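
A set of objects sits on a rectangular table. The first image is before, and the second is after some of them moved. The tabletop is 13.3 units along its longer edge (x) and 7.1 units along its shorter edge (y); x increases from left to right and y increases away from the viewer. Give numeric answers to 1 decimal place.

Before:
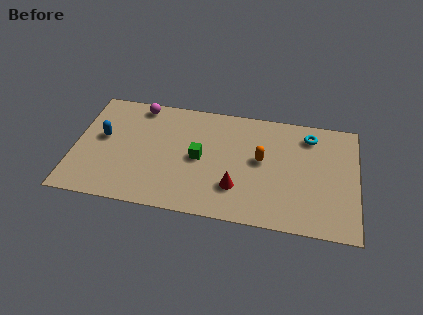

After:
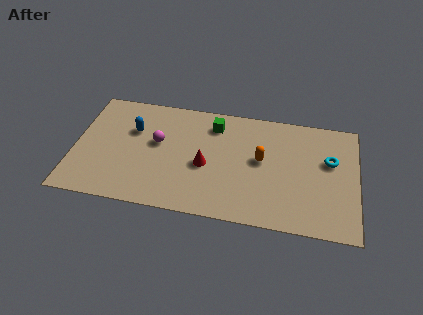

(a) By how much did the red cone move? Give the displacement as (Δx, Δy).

(-1.5, 1.1)

The red cone started near (7.7, 2.0) and ended near (6.2, 3.1).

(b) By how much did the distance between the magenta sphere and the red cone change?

-3.9

They were about 6.4 units apart before and 2.5 after — 3.9 units closer together.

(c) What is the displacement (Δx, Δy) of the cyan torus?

(1.0, -1.4)

The cyan torus was at about (11.0, 5.8) and moved to about (12.0, 4.4).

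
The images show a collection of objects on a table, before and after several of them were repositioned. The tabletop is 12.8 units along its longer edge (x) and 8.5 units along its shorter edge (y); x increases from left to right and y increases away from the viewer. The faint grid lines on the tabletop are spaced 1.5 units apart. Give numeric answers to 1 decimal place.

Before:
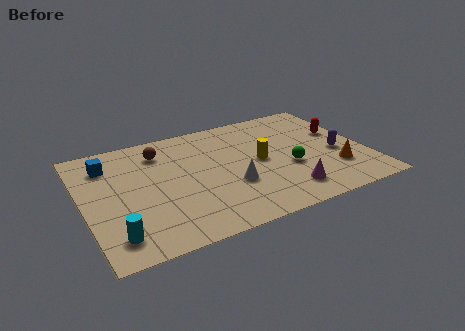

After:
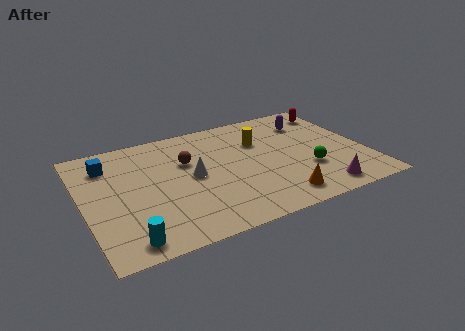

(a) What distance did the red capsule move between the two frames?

1.8

The red capsule was near (11.9, 5.2) before and (12.0, 7.0) after, so it travelled √(0.1² + 1.8²) ≈ 1.8 units.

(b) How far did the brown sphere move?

1.6

The brown sphere moved from about (3.7, 6.7) to (4.8, 5.5), a distance of √(1.1² + 1.2²) ≈ 1.6.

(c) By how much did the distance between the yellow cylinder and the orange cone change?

+0.8

They were about 3.7 units apart before and 4.5 after — 0.8 units further apart.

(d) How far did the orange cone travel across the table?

3.0

From (11.2, 2.4) to (8.4, 1.3), the orange cone covered √(2.8² + 1.1²) ≈ 3.0 units.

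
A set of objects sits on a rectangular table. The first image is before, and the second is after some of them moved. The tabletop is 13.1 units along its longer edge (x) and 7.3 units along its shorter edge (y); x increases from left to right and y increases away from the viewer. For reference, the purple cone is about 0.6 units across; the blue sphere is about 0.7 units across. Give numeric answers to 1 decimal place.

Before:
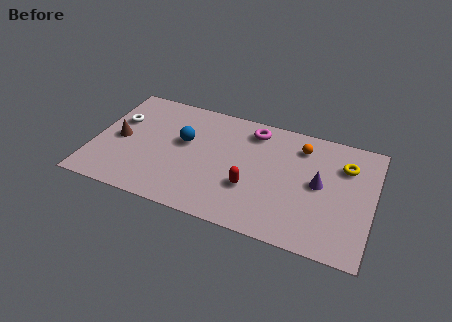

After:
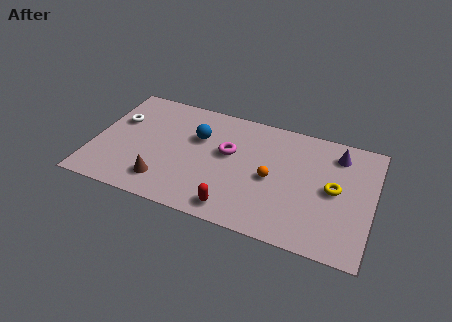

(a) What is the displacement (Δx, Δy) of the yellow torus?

(-0.4, -1.6)

The yellow torus was at about (11.7, 5.3) and moved to about (11.3, 3.7).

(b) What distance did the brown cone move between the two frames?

3.0

From (1.2, 3.5) to (3.5, 1.5), the brown cone covered √(2.3² + 2.0²) ≈ 3.0 units.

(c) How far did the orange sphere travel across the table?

2.7

The orange sphere was near (9.6, 5.8) before and (8.4, 3.4) after, so it travelled √(1.2² + 2.4²) ≈ 2.7 units.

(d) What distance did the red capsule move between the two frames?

1.6

The red capsule was near (7.5, 2.5) before and (6.9, 1.0) after, so it travelled √(0.6² + 1.5²) ≈ 1.6 units.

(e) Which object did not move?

the white torus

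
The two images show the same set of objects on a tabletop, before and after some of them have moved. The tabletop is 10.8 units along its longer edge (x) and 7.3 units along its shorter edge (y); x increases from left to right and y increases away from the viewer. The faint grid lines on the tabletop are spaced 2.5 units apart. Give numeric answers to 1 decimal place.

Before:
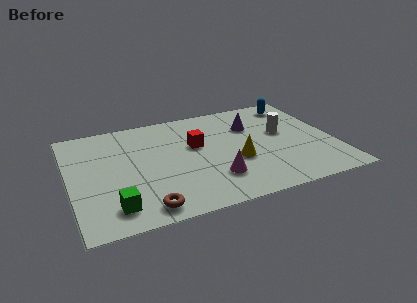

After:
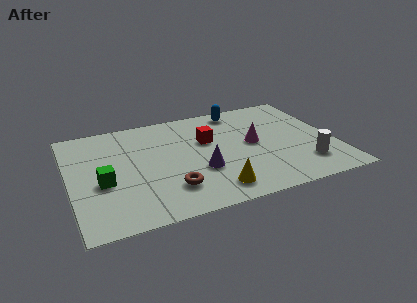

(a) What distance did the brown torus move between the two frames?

1.4

The brown torus was near (2.8, 0.9) before and (3.9, 1.8) after, so it travelled √(1.1² + 0.9²) ≈ 1.4 units.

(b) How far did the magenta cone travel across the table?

2.6

The magenta cone moved from about (5.7, 1.9) to (7.5, 3.8), a distance of √(1.8² + 1.9²) ≈ 2.6.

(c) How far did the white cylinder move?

2.6

The white cylinder was near (8.8, 4.2) before and (9.4, 1.7) after, so it travelled √(0.6² + 2.5²) ≈ 2.6 units.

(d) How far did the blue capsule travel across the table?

2.4

The blue capsule moved from about (9.6, 6.2) to (7.2, 6.4), a distance of √(2.4² + 0.2²) ≈ 2.4.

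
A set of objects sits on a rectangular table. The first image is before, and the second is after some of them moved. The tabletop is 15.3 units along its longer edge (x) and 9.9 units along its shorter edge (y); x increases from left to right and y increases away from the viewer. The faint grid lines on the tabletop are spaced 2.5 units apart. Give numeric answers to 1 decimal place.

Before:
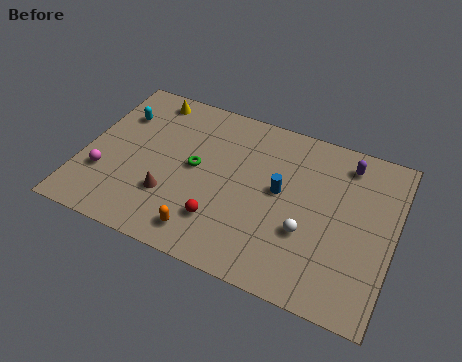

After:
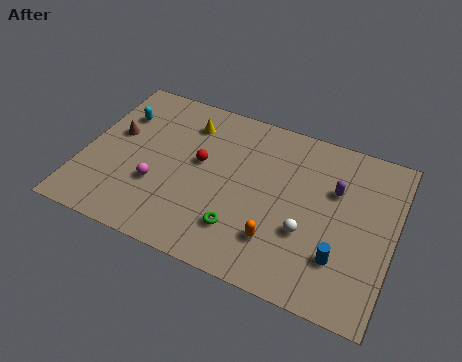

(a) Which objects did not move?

the cyan capsule and the white sphere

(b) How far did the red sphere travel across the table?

3.4

From (7.1, 2.5) to (5.7, 5.6), the red sphere covered √(1.4² + 3.1²) ≈ 3.4 units.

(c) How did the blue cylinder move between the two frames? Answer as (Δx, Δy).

(3.2, -2.7)

The blue cylinder was at about (9.7, 5.4) and moved to about (12.9, 2.7).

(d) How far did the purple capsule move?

1.8

The purple capsule was near (12.7, 8.3) before and (12.3, 6.5) after, so it travelled √(0.4² + 1.8²) ≈ 1.8 units.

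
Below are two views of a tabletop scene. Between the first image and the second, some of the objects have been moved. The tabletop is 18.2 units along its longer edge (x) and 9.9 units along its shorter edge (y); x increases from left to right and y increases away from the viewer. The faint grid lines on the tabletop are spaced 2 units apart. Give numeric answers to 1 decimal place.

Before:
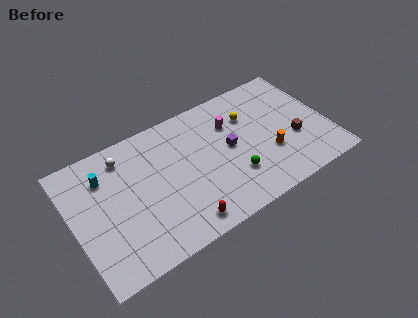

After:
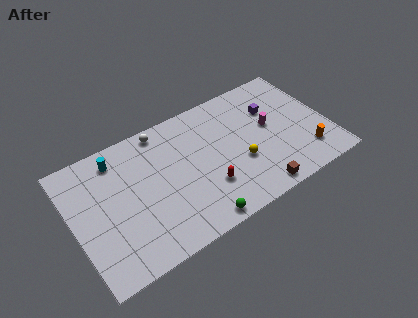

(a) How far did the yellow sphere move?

3.5

The yellow sphere moved from about (12.9, 7.0) to (11.7, 3.7), a distance of √(1.2² + 3.3²) ≈ 3.5.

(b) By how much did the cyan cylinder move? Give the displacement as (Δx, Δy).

(1.0, 0.9)

From the two frames, the cyan cylinder sits at roughly (2.5, 7.4) before and (3.5, 8.3) after.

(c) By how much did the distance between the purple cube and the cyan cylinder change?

+2.2

They were about 9.0 units apart before and 11.2 after — 2.2 units further apart.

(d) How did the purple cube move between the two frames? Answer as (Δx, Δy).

(3.4, 1.6)

From the two frames, the purple cube sits at roughly (11.2, 5.2) before and (14.6, 6.8) after.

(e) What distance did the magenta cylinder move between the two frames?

3.0

The magenta cylinder moved from about (11.6, 7.0) to (14.2, 5.5), a distance of √(2.6² + 1.5²) ≈ 3.0.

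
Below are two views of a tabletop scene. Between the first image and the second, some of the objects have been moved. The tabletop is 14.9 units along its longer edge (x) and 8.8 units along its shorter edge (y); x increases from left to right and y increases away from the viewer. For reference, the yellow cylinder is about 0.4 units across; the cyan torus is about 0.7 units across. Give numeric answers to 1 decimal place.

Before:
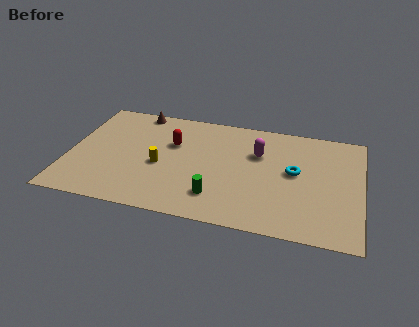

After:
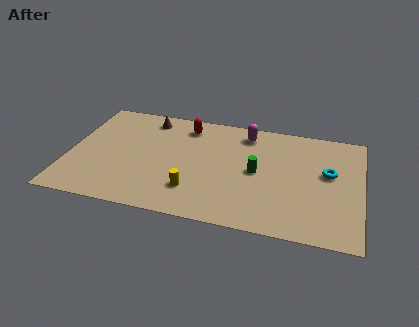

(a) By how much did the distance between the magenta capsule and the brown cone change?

-1.6

Before: roughly 6.7 units apart; after: 5.1. That's 1.6 units closer together.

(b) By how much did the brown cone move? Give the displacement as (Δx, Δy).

(0.6, -0.5)

The brown cone started near (3.2, 8.0) and ended near (3.8, 7.5).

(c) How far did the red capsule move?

1.7

The red capsule moved from about (5.2, 5.7) to (5.8, 7.3), a distance of √(0.6² + 1.6²) ≈ 1.7.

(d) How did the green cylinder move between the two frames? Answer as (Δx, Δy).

(1.9, 2.4)

From the two frames, the green cylinder sits at roughly (7.7, 2.0) before and (9.6, 4.4) after.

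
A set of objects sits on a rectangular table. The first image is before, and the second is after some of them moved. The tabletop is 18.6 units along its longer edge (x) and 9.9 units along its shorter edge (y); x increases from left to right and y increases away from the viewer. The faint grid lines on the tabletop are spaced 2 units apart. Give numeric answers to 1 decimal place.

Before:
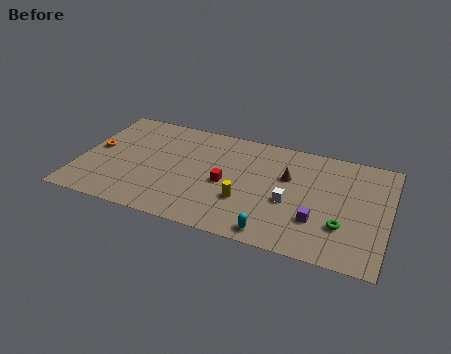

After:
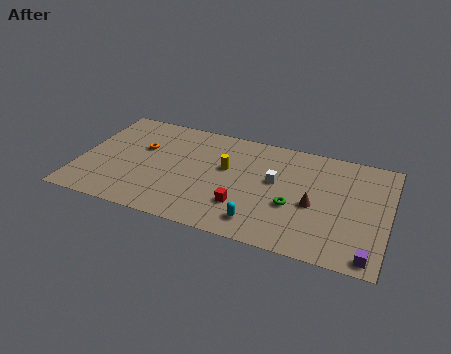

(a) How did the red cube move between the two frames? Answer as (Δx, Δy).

(1.2, -1.7)

The red cube started near (8.9, 4.5) and ended near (10.1, 2.8).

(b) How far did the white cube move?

1.9

The white cube moved from about (12.8, 4.1) to (11.8, 5.7), a distance of √(1.0² + 1.6²) ≈ 1.9.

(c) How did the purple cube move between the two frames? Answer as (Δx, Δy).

(3.2, -2.0)

From the two frames, the purple cube sits at roughly (14.5, 3.0) before and (17.7, 1.0) after.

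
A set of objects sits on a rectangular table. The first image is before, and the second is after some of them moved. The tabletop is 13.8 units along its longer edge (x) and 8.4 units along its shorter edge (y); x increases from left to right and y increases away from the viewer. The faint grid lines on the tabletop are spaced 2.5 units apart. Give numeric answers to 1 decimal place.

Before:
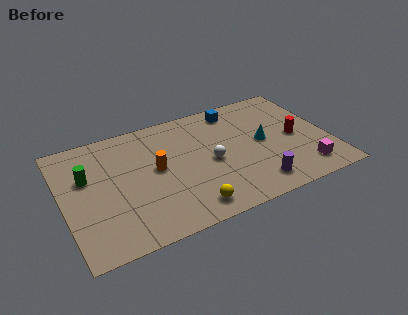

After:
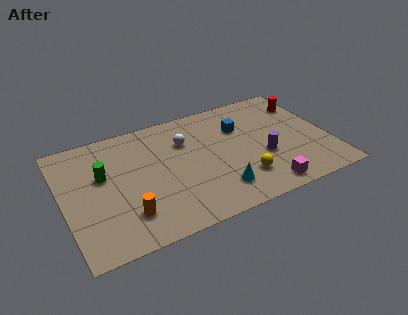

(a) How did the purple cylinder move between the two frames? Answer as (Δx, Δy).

(0.7, 1.8)

The purple cylinder was at about (9.6, 1.4) and moved to about (10.3, 3.2).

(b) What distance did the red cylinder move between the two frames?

2.6

The red cylinder moved from about (12.1, 4.0) to (13.0, 6.4), a distance of √(0.9² + 2.4²) ≈ 2.6.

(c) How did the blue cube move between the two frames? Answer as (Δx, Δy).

(0.1, -1.4)

The blue cube was at about (9.3, 7.2) and moved to about (9.4, 5.8).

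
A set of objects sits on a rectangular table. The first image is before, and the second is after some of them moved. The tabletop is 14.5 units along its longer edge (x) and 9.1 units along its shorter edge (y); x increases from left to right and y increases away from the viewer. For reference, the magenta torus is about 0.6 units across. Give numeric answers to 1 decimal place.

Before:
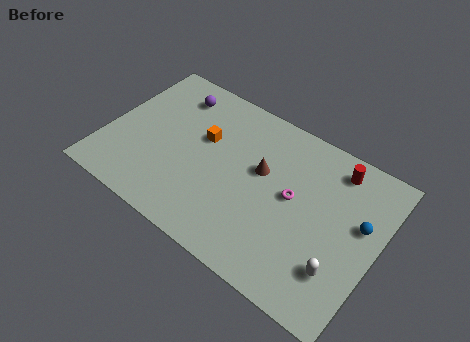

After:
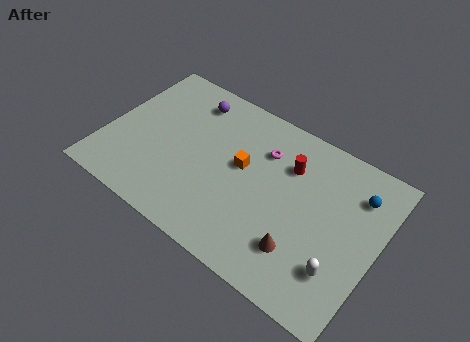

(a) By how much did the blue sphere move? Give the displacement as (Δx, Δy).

(-0.4, 1.5)

From the two frames, the blue sphere sits at roughly (13.5, 5.4) before and (13.1, 6.9) after.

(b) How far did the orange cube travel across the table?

2.3

The orange cube moved from about (5.0, 5.6) to (7.2, 5.1), a distance of √(2.2² + 0.5²) ≈ 2.3.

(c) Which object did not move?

the white capsule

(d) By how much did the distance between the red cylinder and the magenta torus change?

-1.9

Before: roughly 3.3 units apart; after: 1.4. That's 1.9 units closer together.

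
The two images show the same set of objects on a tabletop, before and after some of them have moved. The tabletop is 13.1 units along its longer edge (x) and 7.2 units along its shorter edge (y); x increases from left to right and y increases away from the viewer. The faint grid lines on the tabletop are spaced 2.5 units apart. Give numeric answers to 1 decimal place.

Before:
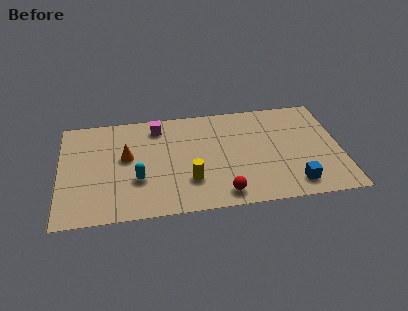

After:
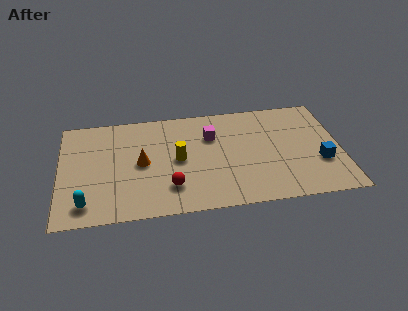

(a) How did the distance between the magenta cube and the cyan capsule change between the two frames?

+3.4

Before: roughly 3.6 units apart; after: 7.0. That's 3.4 units further apart.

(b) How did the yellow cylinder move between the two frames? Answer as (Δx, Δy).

(-0.5, 1.5)

The yellow cylinder started near (6.0, 2.1) and ended near (5.5, 3.6).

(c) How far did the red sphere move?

2.5

The red sphere moved from about (7.5, 1.0) to (5.1, 1.8), a distance of √(2.4² + 0.8²) ≈ 2.5.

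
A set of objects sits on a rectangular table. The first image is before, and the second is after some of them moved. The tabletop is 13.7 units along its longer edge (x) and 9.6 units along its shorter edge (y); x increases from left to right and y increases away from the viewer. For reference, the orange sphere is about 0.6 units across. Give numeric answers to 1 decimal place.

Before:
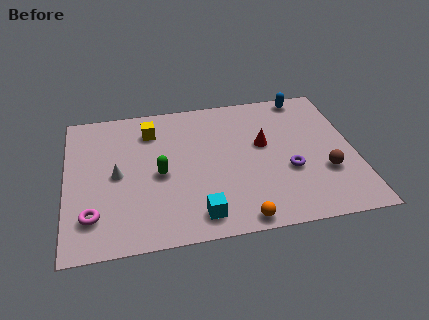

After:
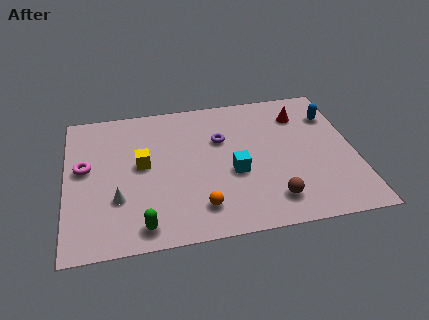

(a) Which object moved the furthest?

the purple torus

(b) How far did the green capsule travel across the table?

3.3

From (4.4, 4.4) to (3.5, 1.2), the green capsule covered √(0.9² + 3.2²) ≈ 3.3 units.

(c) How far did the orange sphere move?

2.1

The orange sphere moved from about (8.0, 0.8) to (6.2, 1.9), a distance of √(1.8² + 1.1²) ≈ 2.1.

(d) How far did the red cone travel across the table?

2.6

From (9.4, 5.6) to (11.3, 7.4), the red cone covered √(1.9² + 1.8²) ≈ 2.6 units.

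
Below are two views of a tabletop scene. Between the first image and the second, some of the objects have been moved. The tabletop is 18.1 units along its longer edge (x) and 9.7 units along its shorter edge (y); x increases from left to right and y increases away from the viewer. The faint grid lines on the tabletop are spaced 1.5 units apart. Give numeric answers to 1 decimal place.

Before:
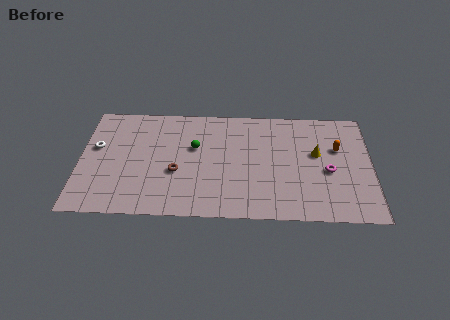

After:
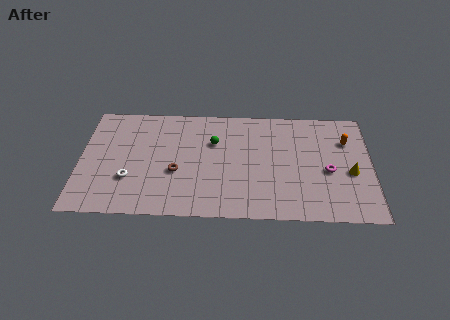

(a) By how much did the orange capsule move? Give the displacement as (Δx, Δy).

(0.6, 0.7)

The orange capsule started near (16.0, 6.2) and ended near (16.6, 6.9).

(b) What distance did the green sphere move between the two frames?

1.3

The green sphere moved from about (7.1, 6.0) to (8.3, 6.5), a distance of √(1.2² + 0.5²) ≈ 1.3.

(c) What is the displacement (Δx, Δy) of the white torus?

(2.1, -2.7)

From the two frames, the white torus sits at roughly (1.0, 5.8) before and (3.1, 3.1) after.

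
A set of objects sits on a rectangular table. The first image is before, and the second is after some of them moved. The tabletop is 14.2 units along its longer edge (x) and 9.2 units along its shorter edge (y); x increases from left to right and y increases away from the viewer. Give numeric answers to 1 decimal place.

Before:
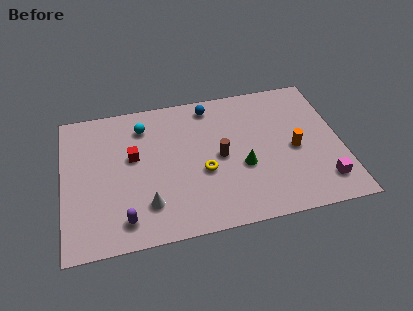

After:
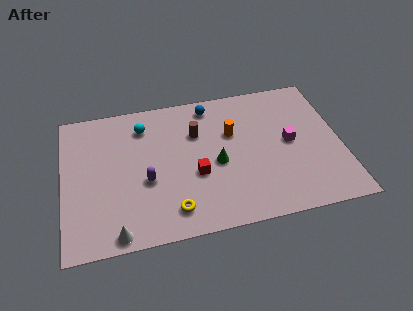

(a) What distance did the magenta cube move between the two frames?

3.3

The magenta cube moved from about (13.1, 1.8) to (11.6, 4.7), a distance of √(1.5² + 2.9²) ≈ 3.3.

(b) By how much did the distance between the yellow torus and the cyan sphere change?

+1.2

Before: roughly 4.6 units apart; after: 5.8. That's 1.2 units further apart.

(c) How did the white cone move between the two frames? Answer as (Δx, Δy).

(-1.6, -1.4)

From the two frames, the white cone sits at roughly (4.2, 2.2) before and (2.6, 0.8) after.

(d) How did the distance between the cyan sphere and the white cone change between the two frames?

+1.6

Before: roughly 5.1 units apart; after: 6.7. That's 1.6 units further apart.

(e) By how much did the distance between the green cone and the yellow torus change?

+1.5

They were about 2.0 units apart before and 3.5 after — 1.5 units further apart.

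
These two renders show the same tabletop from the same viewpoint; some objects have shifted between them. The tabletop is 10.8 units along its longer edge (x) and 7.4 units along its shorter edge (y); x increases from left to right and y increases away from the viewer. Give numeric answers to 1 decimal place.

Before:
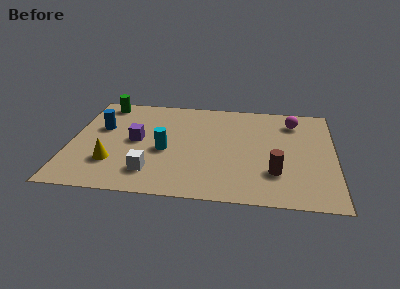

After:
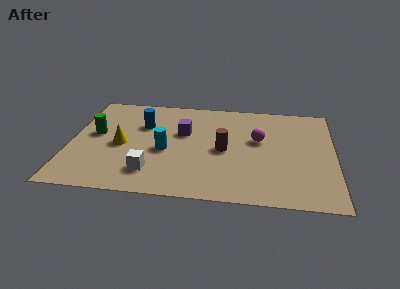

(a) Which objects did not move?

the white cube and the cyan cylinder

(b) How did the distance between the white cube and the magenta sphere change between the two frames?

-2.0

The distance was about 7.1 in the first image and 5.1 in the second, so they moved 2.0 units closer together.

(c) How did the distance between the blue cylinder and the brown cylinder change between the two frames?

-3.9

The distance was about 7.6 in the first image and 3.7 in the second, so they moved 3.9 units closer together.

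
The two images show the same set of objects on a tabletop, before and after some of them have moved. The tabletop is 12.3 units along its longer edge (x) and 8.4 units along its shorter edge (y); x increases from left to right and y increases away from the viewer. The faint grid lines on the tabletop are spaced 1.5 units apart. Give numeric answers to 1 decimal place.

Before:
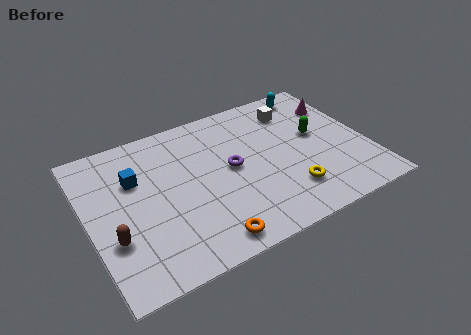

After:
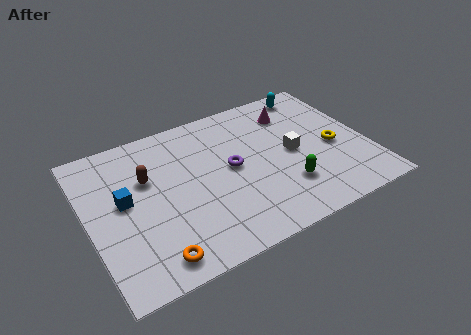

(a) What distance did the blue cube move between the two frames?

1.2

The blue cube was near (2.2, 5.6) before and (1.6, 4.6) after, so it travelled √(0.6² + 1.0²) ≈ 1.2 units.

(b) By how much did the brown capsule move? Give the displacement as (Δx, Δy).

(1.8, 2.6)

The brown capsule started near (0.9, 2.8) and ended near (2.7, 5.4).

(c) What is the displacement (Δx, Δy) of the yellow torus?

(2.3, 1.7)

The yellow torus started near (8.5, 2.0) and ended near (10.8, 3.7).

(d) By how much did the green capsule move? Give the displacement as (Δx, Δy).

(-1.8, -2.4)

The green capsule started near (10.2, 4.7) and ended near (8.4, 2.3).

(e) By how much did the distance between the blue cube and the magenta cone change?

-1.2

Before: roughly 9.2 units apart; after: 8.0. That's 1.2 units closer together.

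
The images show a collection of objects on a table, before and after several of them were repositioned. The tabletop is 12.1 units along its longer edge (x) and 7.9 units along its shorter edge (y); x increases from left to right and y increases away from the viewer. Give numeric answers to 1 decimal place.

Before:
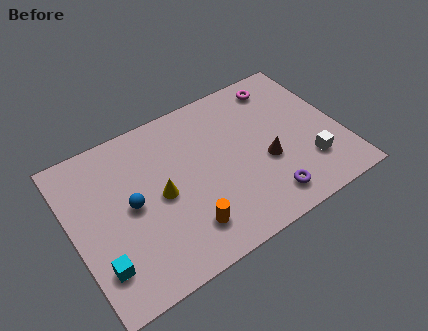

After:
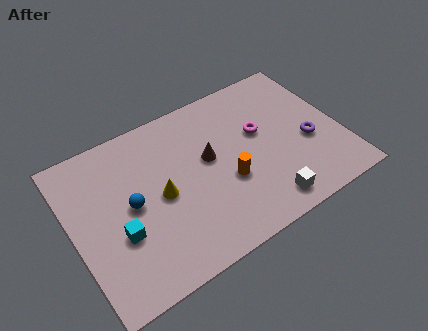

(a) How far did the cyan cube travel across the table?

1.4

The cyan cube was near (0.9, 1.9) before and (1.9, 2.9) after, so it travelled √(1.0² + 1.0²) ≈ 1.4 units.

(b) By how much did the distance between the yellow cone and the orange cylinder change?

+0.8

Before: roughly 2.2 units apart; after: 3.0. That's 0.8 units further apart.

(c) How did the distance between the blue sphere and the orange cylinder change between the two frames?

+1.2

They were about 3.1 units apart before and 4.3 after — 1.2 units further apart.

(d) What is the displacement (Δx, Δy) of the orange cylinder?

(2.1, 1.3)

From the two frames, the orange cylinder sits at roughly (4.7, 1.7) before and (6.8, 3.0) after.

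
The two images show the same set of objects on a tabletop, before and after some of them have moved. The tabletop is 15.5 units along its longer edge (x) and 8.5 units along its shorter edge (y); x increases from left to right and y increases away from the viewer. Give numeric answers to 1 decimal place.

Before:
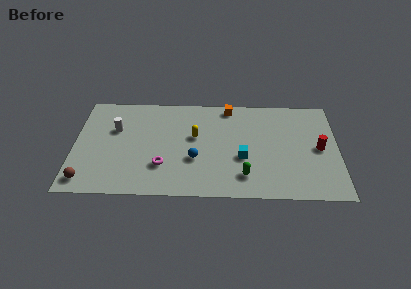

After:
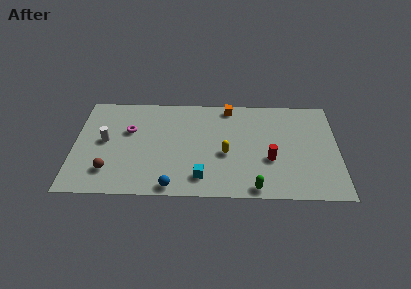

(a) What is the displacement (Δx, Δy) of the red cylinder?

(-2.9, -1.0)

The red cylinder was at about (14.4, 4.2) and moved to about (11.5, 3.2).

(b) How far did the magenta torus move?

3.5

The magenta torus moved from about (5.2, 2.5) to (3.2, 5.4), a distance of √(2.0² + 2.9²) ≈ 3.5.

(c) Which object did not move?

the orange cube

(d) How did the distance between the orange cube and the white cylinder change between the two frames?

+0.9

They were about 7.0 units apart before and 7.9 after — 0.9 units further apart.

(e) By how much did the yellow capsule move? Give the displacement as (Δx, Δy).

(1.8, -1.4)

The yellow capsule started near (7.1, 5.0) and ended near (8.9, 3.6).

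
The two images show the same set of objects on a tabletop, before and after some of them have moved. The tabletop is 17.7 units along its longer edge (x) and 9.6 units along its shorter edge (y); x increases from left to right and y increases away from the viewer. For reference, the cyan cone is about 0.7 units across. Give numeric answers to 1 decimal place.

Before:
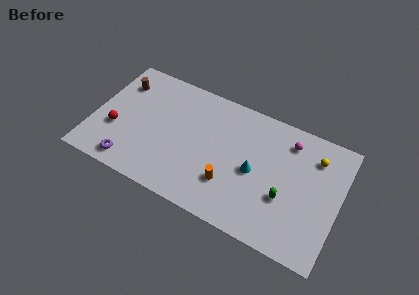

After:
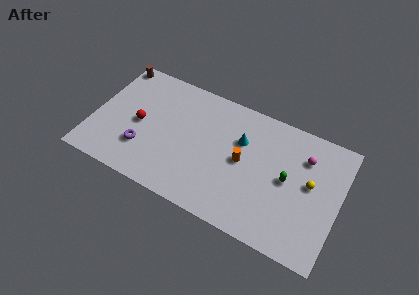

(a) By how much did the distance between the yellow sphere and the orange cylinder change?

-2.4

Before: roughly 7.2 units apart; after: 4.8. That's 2.4 units closer together.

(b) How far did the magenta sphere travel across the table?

1.4

From (13.8, 7.8) to (15.0, 7.1), the magenta sphere covered √(1.2² + 0.7²) ≈ 1.4 units.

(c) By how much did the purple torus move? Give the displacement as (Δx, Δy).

(0.7, 1.5)

The purple torus started near (3.1, 1.3) and ended near (3.8, 2.8).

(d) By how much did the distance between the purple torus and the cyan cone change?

-1.6

The distance was about 9.2 in the first image and 7.6 in the second, so they moved 1.6 units closer together.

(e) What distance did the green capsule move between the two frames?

1.4

The green capsule was near (14.0, 3.5) before and (14.0, 4.9) after, so it travelled √(0.0² + 1.4²) ≈ 1.4 units.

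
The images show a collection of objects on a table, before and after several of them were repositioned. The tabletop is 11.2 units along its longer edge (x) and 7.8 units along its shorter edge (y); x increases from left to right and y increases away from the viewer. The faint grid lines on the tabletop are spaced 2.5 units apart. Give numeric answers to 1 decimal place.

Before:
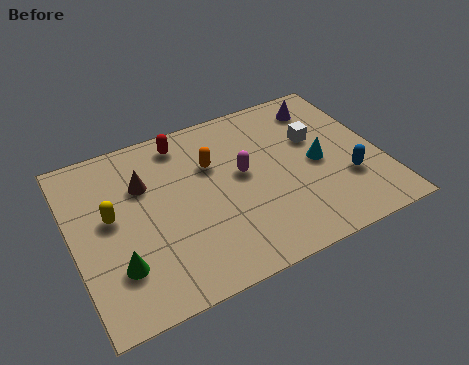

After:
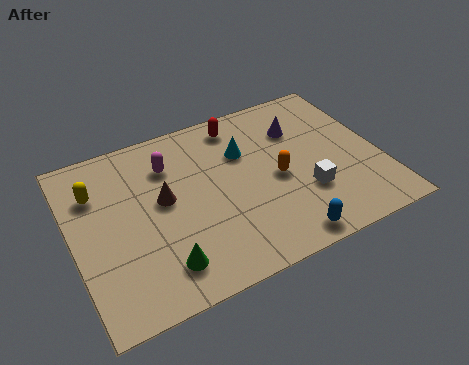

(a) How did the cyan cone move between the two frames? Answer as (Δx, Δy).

(-2.5, 1.6)

From the two frames, the cyan cone sits at roughly (8.9, 3.7) before and (6.4, 5.3) after.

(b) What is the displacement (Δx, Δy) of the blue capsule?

(-2.6, -1.7)

The blue capsule was at about (9.8, 2.5) and moved to about (7.2, 0.8).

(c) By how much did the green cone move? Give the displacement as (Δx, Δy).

(1.5, -0.6)

The green cone was at about (1.4, 2.1) and moved to about (2.9, 1.5).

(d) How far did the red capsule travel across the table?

2.1

The red capsule moved from about (4.3, 6.7) to (6.4, 6.7), a distance of √(2.1² + 0.0²) ≈ 2.1.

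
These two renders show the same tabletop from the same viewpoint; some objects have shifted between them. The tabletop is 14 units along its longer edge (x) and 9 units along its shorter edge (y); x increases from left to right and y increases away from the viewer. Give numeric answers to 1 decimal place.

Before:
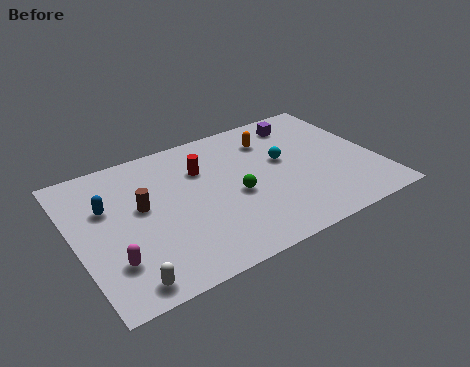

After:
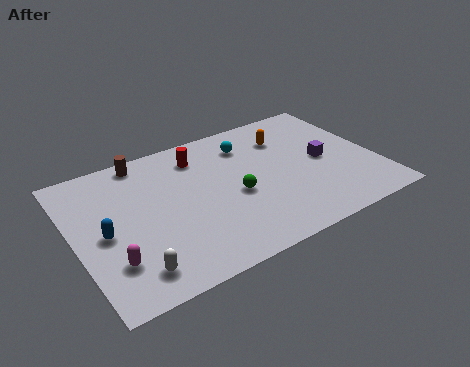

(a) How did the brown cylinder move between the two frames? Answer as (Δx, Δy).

(0.5, 3.0)

The brown cylinder was at about (3.1, 5.1) and moved to about (3.6, 8.1).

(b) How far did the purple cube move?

3.1

From (11.1, 7.5) to (11.6, 4.4), the purple cube covered √(0.5² + 3.1²) ≈ 3.1 units.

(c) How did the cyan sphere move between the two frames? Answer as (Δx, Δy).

(-1.4, 1.8)

The cyan sphere started near (9.8, 5.2) and ended near (8.4, 7.0).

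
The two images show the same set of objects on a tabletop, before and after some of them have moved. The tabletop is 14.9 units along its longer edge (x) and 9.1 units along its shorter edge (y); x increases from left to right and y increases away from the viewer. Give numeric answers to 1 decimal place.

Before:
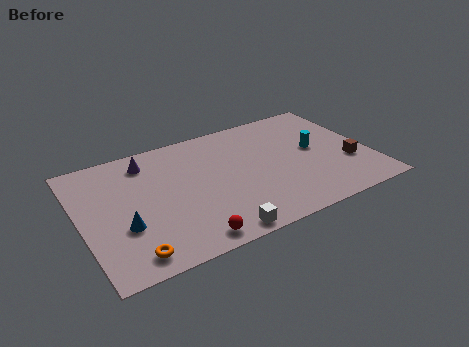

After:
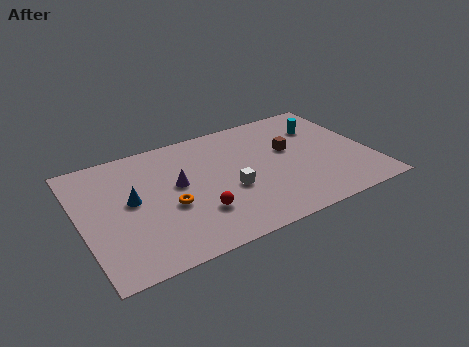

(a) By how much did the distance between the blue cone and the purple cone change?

-2.2

The distance was about 4.6 in the first image and 2.4 in the second, so they moved 2.2 units closer together.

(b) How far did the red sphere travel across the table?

1.7

The red sphere moved from about (5.0, 1.0) to (5.7, 2.6), a distance of √(0.7² + 1.6²) ≈ 1.7.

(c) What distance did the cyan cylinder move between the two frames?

1.8

The cyan cylinder was near (12.2, 4.9) before and (12.8, 6.6) after, so it travelled √(0.6² + 1.7²) ≈ 1.8 units.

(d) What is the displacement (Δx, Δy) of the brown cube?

(-2.8, 2.3)

The brown cube started near (13.7, 3.1) and ended near (10.9, 5.4).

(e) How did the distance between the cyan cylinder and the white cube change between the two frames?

-1.0

They were about 7.1 units apart before and 6.1 after — 1.0 units closer together.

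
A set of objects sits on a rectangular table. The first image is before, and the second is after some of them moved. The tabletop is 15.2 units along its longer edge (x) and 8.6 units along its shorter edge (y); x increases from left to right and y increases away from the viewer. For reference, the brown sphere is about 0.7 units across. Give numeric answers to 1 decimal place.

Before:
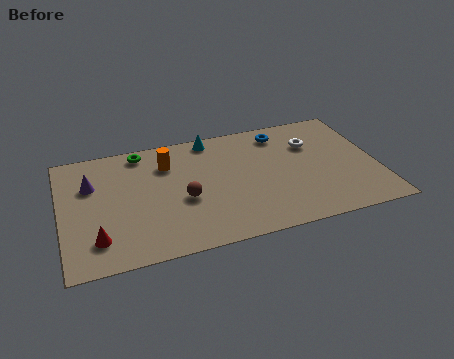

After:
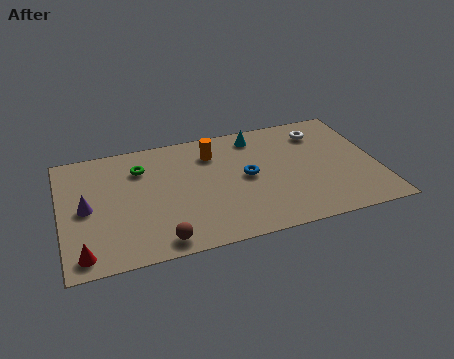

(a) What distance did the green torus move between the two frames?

1.2

The green torus was near (4.0, 7.6) before and (3.9, 6.4) after, so it travelled √(0.1² + 1.2²) ≈ 1.2 units.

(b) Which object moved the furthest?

the blue torus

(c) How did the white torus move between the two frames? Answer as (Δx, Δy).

(0.5, 0.8)

The white torus started near (12.2, 6.0) and ended near (12.7, 6.8).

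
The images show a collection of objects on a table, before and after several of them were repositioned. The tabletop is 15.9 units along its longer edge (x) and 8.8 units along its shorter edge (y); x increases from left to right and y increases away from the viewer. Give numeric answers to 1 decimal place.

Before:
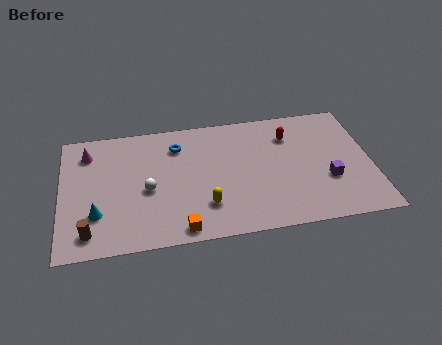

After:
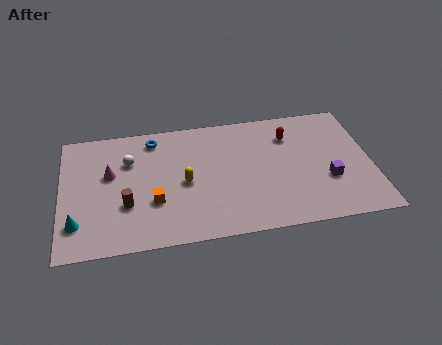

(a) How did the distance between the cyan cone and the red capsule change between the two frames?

+1.1

They were about 10.8 units apart before and 11.9 after — 1.1 units further apart.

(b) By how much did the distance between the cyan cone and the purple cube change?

+1.0

They were about 11.8 units apart before and 12.8 after — 1.0 units further apart.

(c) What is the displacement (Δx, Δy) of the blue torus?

(-1.2, 0.7)

The blue torus started near (6.0, 6.8) and ended near (4.8, 7.5).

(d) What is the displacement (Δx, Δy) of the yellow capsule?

(-1.0, 1.8)

From the two frames, the yellow capsule sits at roughly (7.3, 2.3) before and (6.3, 4.1) after.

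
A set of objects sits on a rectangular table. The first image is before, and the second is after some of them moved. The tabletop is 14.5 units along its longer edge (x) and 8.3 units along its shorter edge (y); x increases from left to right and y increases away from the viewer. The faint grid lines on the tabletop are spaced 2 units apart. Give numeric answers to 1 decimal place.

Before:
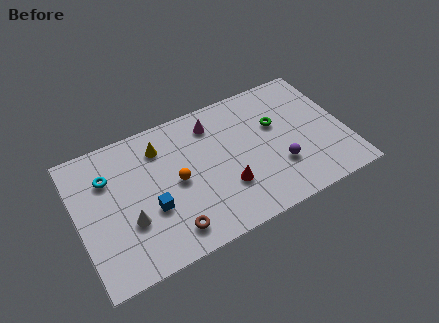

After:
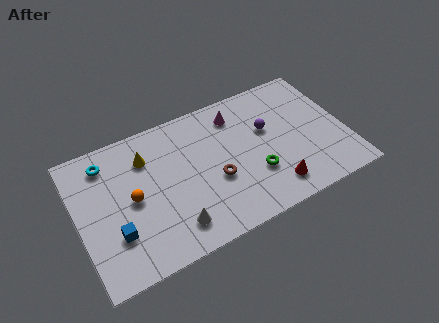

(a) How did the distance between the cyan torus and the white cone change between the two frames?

+2.9

Before: roughly 3.1 units apart; after: 6.0. That's 2.9 units further apart.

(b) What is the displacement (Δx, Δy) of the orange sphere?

(-2.4, 0.0)

From the two frames, the orange sphere sits at roughly (5.3, 4.1) before and (2.9, 4.1) after.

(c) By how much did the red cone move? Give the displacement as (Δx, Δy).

(2.4, -1.1)

The red cone was at about (7.8, 2.6) and moved to about (10.2, 1.5).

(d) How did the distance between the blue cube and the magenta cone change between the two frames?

+3.0

The distance was about 5.2 in the first image and 8.2 in the second, so they moved 3.0 units further apart.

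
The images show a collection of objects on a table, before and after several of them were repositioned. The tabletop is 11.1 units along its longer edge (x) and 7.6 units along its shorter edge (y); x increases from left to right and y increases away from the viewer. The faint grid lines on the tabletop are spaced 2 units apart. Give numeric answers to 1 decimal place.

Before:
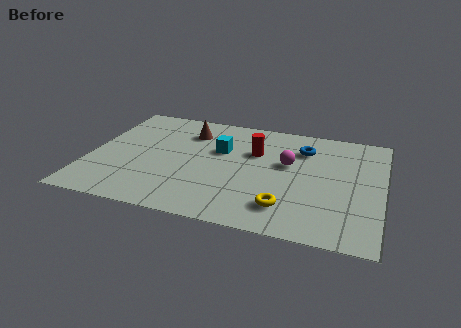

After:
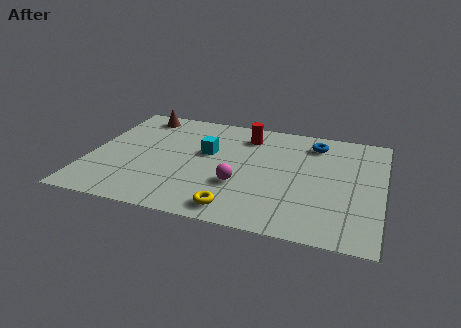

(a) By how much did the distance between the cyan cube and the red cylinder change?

+0.8

They were about 1.3 units apart before and 2.1 after — 0.8 units further apart.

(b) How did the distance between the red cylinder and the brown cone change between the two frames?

+1.5

The distance was about 2.7 in the first image and 4.2 in the second, so they moved 1.5 units further apart.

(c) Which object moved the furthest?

the magenta sphere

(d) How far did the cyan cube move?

0.6

The cyan cube moved from about (4.9, 4.8) to (4.4, 4.5), a distance of √(0.5² + 0.3²) ≈ 0.6.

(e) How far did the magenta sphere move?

2.5

The magenta sphere was near (7.5, 4.5) before and (5.8, 2.6) after, so it travelled √(1.7² + 1.9²) ≈ 2.5 units.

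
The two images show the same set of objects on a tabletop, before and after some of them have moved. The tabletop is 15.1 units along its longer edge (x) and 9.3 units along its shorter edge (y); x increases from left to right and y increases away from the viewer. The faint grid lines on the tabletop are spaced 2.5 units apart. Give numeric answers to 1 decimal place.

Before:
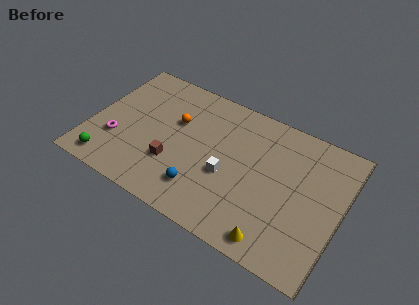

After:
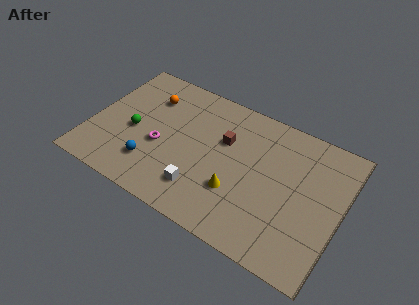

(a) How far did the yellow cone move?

3.2

The yellow cone was near (11.7, 1.1) before and (9.1, 3.0) after, so it travelled √(2.6² + 1.9²) ≈ 3.2 units.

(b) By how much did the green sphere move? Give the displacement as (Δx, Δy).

(1.1, 2.9)

The green sphere started near (1.5, 1.2) and ended near (2.6, 4.1).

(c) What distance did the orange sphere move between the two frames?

2.1

From (4.9, 5.9) to (3.1, 6.9), the orange sphere covered √(1.8² + 1.0²) ≈ 2.1 units.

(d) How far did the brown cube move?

4.0

The brown cube moved from about (5.2, 3.0) to (7.9, 6.0), a distance of √(2.7² + 3.0²) ≈ 4.0.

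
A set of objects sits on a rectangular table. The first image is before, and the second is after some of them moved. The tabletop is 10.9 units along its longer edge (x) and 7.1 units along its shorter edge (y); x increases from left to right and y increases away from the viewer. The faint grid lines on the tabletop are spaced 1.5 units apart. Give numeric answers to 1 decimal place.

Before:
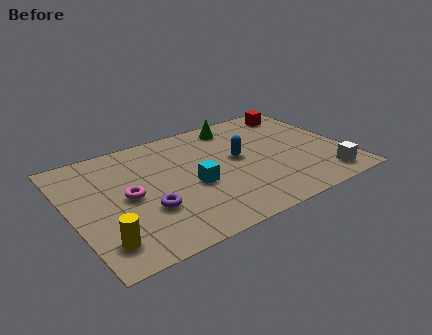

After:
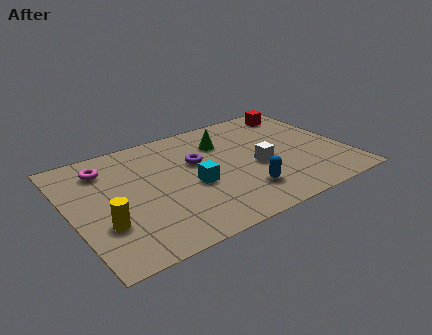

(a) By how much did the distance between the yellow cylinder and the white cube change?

-2.6

They were about 8.8 units apart before and 6.2 after — 2.6 units closer together.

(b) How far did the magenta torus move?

2.2

The magenta torus moved from about (2.2, 3.5) to (1.6, 5.6), a distance of √(0.6² + 2.1²) ≈ 2.2.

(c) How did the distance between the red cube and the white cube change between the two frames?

-1.1

The distance was about 4.9 in the first image and 3.8 in the second, so they moved 1.1 units closer together.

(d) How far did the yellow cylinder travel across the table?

0.9

The yellow cylinder was near (0.9, 1.4) before and (1.1, 2.3) after, so it travelled √(0.2² + 0.9²) ≈ 0.9 units.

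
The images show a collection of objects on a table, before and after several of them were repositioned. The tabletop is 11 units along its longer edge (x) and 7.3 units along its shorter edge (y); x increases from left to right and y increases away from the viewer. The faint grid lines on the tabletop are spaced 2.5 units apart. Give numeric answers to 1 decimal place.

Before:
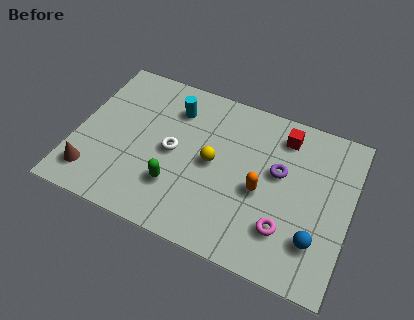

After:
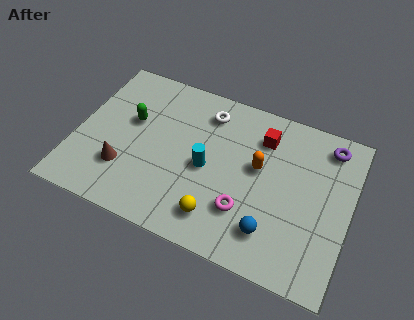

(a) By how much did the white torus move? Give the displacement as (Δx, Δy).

(1.1, 2.3)

From the two frames, the white torus sits at roughly (3.9, 3.6) before and (5.0, 5.9) after.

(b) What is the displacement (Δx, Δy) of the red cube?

(-0.8, -0.4)

From the two frames, the red cube sits at roughly (8.1, 6.0) before and (7.3, 5.6) after.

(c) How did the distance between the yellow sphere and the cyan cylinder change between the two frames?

-0.5

The distance was about 2.6 in the first image and 2.1 in the second, so they moved 0.5 units closer together.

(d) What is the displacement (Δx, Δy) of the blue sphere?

(-1.7, -0.3)

From the two frames, the blue sphere sits at roughly (9.8, 1.9) before and (8.1, 1.6) after.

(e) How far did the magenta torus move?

1.6

From (8.6, 1.9) to (7.0, 2.1), the magenta torus covered √(1.6² + 0.2²) ≈ 1.6 units.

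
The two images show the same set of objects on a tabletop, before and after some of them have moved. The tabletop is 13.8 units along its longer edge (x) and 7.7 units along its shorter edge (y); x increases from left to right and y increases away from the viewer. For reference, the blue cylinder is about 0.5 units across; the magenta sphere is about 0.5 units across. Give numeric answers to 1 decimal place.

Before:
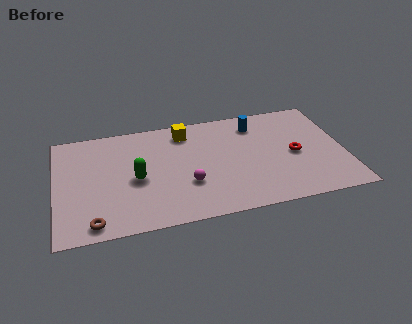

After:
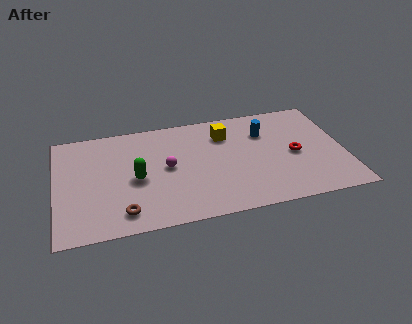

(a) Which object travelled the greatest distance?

the yellow cube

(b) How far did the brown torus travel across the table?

1.5

The brown torus was near (1.7, 0.9) before and (3.1, 1.3) after, so it travelled √(1.4² + 0.4²) ≈ 1.5 units.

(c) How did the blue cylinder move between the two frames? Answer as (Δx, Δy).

(0.4, -0.7)

The blue cylinder started near (9.7, 6.2) and ended near (10.1, 5.5).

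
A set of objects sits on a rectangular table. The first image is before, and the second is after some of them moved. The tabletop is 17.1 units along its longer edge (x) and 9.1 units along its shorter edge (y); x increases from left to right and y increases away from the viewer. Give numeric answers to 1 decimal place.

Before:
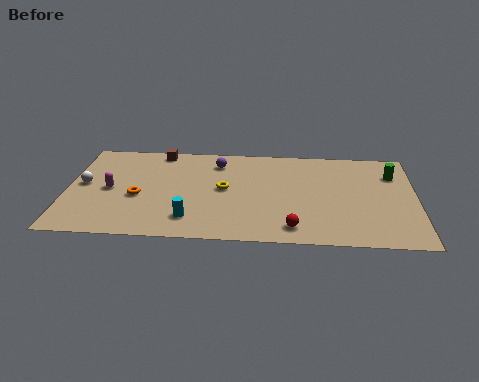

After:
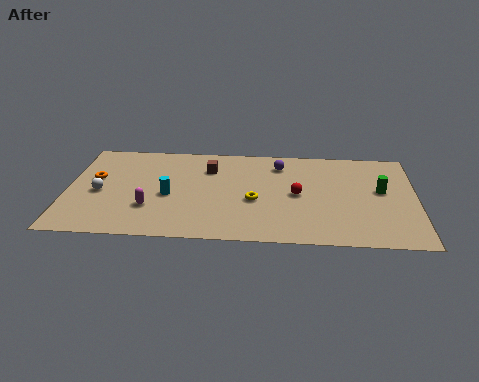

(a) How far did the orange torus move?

2.7

The orange torus was near (3.5, 3.8) before and (1.3, 5.4) after, so it travelled √(2.2² + 1.6²) ≈ 2.7 units.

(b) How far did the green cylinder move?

1.7

From (16.0, 6.7) to (15.4, 5.1), the green cylinder covered √(0.6² + 1.6²) ≈ 1.7 units.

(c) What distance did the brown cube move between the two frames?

2.9

From (4.4, 8.2) to (6.9, 6.7), the brown cube covered √(2.5² + 1.5²) ≈ 2.9 units.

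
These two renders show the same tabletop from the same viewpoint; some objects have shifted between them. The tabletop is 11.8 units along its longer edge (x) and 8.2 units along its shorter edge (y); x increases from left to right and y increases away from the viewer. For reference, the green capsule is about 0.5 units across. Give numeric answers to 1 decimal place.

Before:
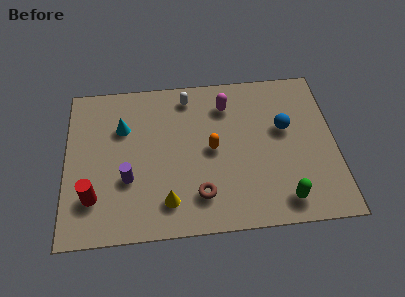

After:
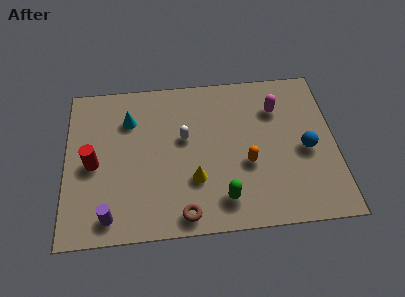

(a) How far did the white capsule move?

2.2

From (5.4, 7.0) to (5.2, 4.8), the white capsule covered √(0.2² + 2.2²) ≈ 2.2 units.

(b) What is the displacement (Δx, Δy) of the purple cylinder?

(-0.8, -1.8)

From the two frames, the purple cylinder sits at roughly (2.7, 2.9) before and (1.9, 1.1) after.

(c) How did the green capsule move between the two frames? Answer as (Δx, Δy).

(-2.6, 0.3)

From the two frames, the green capsule sits at roughly (9.4, 1.2) before and (6.8, 1.5) after.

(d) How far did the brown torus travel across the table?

1.1

The brown torus was near (5.8, 1.8) before and (5.1, 0.9) after, so it travelled √(0.7² + 0.9²) ≈ 1.1 units.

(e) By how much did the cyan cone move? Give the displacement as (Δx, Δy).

(0.3, 0.4)

The cyan cone started near (2.5, 5.6) and ended near (2.8, 6.0).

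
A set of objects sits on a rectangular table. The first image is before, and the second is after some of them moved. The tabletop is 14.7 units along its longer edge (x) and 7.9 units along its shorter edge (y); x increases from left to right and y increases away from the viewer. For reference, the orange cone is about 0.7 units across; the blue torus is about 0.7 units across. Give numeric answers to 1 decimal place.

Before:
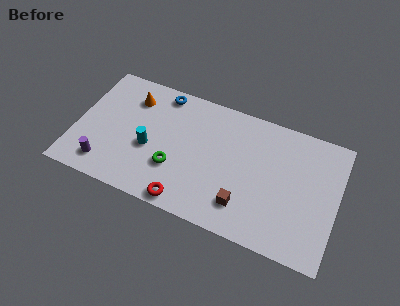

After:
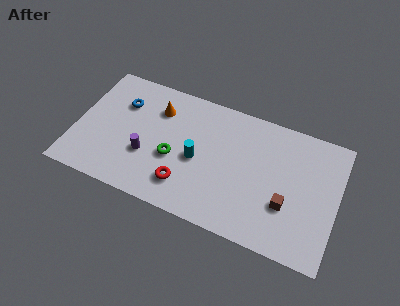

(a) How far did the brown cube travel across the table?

2.5

The brown cube moved from about (9.7, 1.8) to (12.0, 2.7), a distance of √(2.3² + 0.9²) ≈ 2.5.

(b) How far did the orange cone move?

1.5

From (2.9, 6.1) to (4.4, 5.9), the orange cone covered √(1.5² + 0.2²) ≈ 1.5 units.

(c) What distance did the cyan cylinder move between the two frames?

2.7

The cyan cylinder was near (4.2, 3.3) before and (6.9, 3.6) after, so it travelled √(2.7² + 0.3²) ≈ 2.7 units.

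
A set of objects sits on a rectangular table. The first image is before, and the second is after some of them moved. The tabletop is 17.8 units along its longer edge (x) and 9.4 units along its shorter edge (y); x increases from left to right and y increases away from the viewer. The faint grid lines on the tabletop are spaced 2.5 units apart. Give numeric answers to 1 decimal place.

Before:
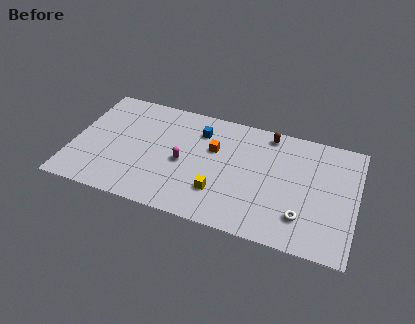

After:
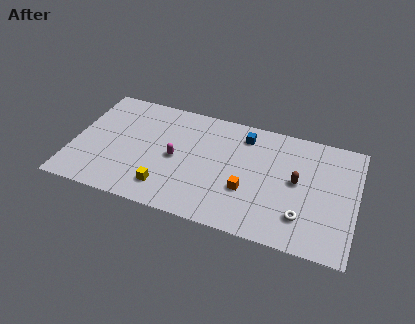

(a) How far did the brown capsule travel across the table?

3.9

The brown capsule moved from about (12.1, 8.3) to (14.1, 5.0), a distance of √(2.0² + 3.3²) ≈ 3.9.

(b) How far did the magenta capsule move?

0.5

The magenta capsule was near (7.0, 4.3) before and (6.5, 4.5) after, so it travelled √(0.5² + 0.2²) ≈ 0.5 units.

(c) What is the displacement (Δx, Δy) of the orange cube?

(2.3, -2.7)

The orange cube started near (8.8, 6.0) and ended near (11.1, 3.3).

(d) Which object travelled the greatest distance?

the brown capsule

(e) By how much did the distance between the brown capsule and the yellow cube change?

+2.3

They were about 6.3 units apart before and 8.6 after — 2.3 units further apart.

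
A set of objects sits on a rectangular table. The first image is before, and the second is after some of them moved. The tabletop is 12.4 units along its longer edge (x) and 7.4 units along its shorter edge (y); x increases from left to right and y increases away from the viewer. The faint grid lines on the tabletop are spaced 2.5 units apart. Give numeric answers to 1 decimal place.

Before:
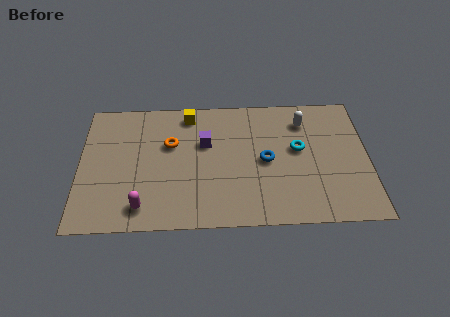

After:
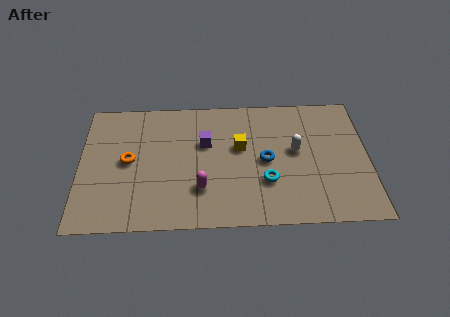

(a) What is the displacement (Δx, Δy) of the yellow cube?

(2.2, -2.0)

The yellow cube started near (4.7, 6.4) and ended near (6.9, 4.4).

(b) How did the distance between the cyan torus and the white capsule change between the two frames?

+0.5

The distance was about 1.6 in the first image and 2.1 in the second, so they moved 0.5 units further apart.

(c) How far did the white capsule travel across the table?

1.7

The white capsule moved from about (9.7, 5.8) to (9.3, 4.1), a distance of √(0.4² + 1.7²) ≈ 1.7.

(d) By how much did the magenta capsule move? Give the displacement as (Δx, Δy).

(2.5, 0.9)

The magenta capsule was at about (2.7, 1.2) and moved to about (5.2, 2.1).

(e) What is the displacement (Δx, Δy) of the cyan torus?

(-1.4, -1.8)

The cyan torus was at about (9.4, 4.2) and moved to about (8.0, 2.4).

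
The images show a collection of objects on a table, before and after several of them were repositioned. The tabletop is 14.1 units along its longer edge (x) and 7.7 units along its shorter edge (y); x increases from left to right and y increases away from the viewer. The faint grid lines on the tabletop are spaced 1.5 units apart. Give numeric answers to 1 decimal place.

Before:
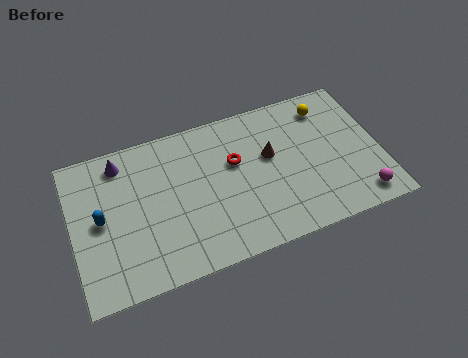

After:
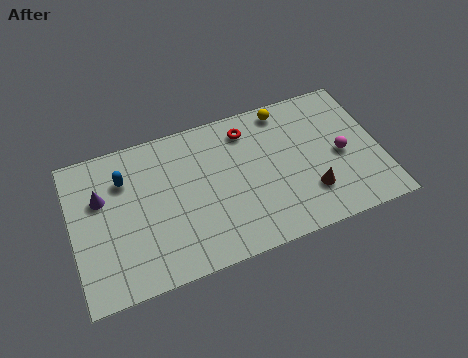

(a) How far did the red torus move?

1.7

The red torus moved from about (7.5, 4.8) to (8.2, 6.3), a distance of √(0.7² + 1.5²) ≈ 1.7.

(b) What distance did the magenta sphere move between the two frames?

2.6

From (12.9, 1.1) to (12.3, 3.6), the magenta sphere covered √(0.6² + 2.5²) ≈ 2.6 units.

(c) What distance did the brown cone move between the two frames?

3.0

From (9.1, 4.6) to (10.7, 2.1), the brown cone covered √(1.6² + 2.5²) ≈ 3.0 units.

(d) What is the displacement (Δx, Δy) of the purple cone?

(-1.0, -1.5)

The purple cone started near (2.4, 6.5) and ended near (1.4, 5.0).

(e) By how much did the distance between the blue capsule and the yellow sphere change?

-3.3

Before: roughly 10.9 units apart; after: 7.6. That's 3.3 units closer together.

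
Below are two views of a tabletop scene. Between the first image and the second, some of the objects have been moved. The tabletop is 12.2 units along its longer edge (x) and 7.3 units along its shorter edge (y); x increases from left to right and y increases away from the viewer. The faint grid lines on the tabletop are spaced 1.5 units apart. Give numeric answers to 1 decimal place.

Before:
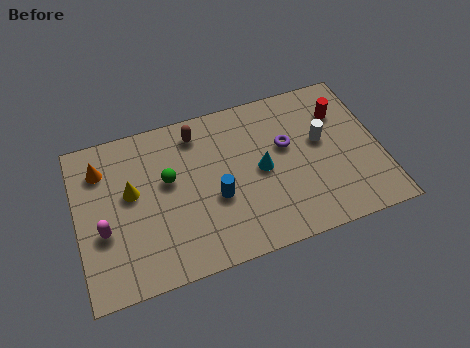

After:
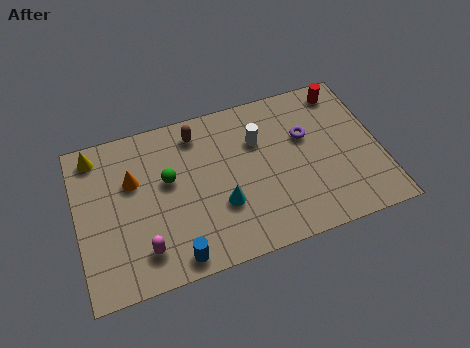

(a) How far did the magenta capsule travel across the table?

2.0

From (1.0, 2.8) to (2.5, 1.5), the magenta capsule covered √(1.5² + 1.3²) ≈ 2.0 units.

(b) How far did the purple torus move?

0.8

From (8.5, 4.4) to (9.3, 4.6), the purple torus covered √(0.8² + 0.2²) ≈ 0.8 units.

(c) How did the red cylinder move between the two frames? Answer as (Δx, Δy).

(0.2, 1.0)

The red cylinder started near (10.8, 5.3) and ended near (11.0, 6.3).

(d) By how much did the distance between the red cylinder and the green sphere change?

+0.4

Before: roughly 7.2 units apart; after: 7.6. That's 0.4 units further apart.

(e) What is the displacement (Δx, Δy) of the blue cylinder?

(-1.8, -2.1)

The blue cylinder was at about (5.5, 2.9) and moved to about (3.7, 0.8).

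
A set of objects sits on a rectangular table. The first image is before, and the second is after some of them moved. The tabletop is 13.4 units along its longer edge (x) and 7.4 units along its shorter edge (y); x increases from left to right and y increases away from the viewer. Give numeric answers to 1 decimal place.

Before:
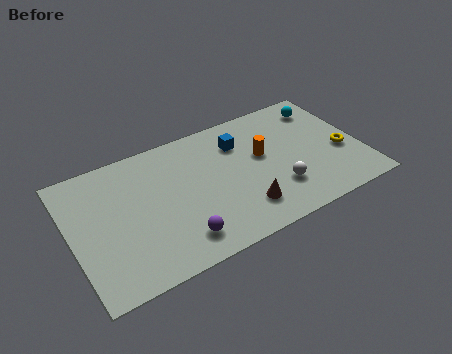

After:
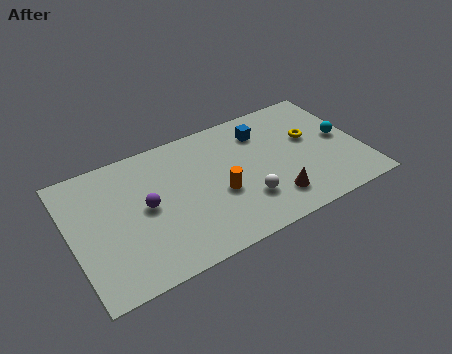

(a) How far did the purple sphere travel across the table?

2.7

The purple sphere moved from about (4.6, 1.4) to (3.4, 3.8), a distance of √(1.2² + 2.4²) ≈ 2.7.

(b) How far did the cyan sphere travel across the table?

2.3

The cyan sphere was near (12.1, 6.0) before and (12.6, 3.8) after, so it travelled √(0.5² + 2.2²) ≈ 2.3 units.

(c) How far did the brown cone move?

1.4

The brown cone moved from about (7.6, 1.7) to (9.0, 1.6), a distance of √(1.4² + 0.1²) ≈ 1.4.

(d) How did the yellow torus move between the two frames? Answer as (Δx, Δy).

(-1.3, 1.4)

From the two frames, the yellow torus sits at roughly (12.5, 3.0) before and (11.2, 4.4) after.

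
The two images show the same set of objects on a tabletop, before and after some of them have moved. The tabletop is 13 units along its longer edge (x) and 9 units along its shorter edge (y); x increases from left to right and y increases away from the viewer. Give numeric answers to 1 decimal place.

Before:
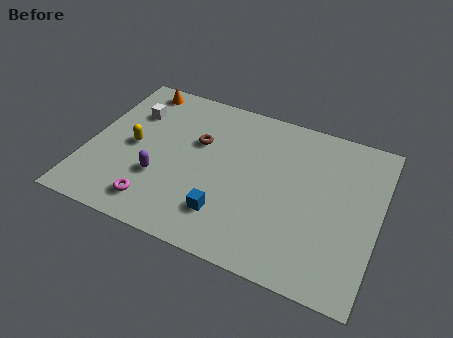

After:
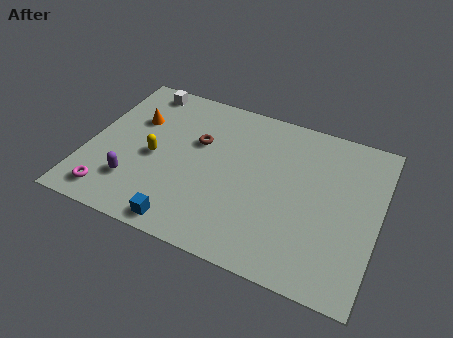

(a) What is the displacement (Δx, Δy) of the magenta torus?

(-2.0, -0.2)

The magenta torus was at about (3.4, 1.5) and moved to about (1.4, 1.3).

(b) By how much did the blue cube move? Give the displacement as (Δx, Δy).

(-1.7, -1.2)

The blue cube was at about (6.5, 2.1) and moved to about (4.8, 0.9).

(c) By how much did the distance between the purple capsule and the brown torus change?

+1.2

The distance was about 3.0 in the first image and 4.2 in the second, so they moved 1.2 units further apart.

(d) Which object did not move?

the brown torus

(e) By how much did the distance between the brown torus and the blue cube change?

+0.8

The distance was about 4.0 in the first image and 4.8 in the second, so they moved 0.8 units further apart.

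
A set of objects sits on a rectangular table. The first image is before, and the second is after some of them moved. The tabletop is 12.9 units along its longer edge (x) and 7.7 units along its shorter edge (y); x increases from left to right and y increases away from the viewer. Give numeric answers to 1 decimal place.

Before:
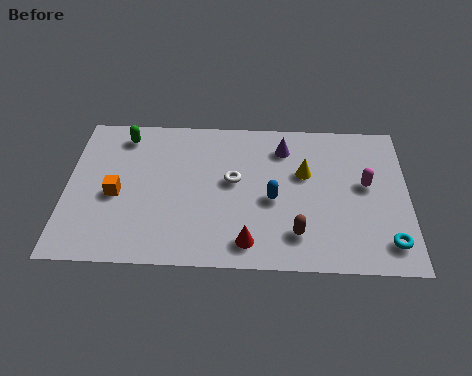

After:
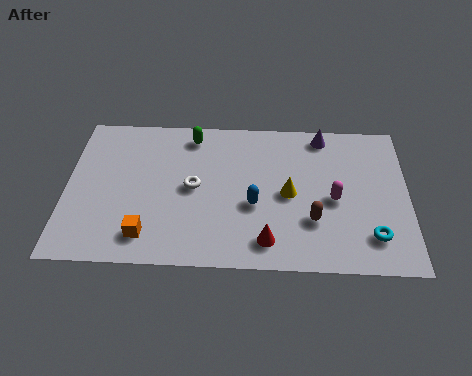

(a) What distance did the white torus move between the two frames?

1.6

The white torus was near (6.3, 4.3) before and (4.8, 3.9) after, so it travelled √(1.5² + 0.4²) ≈ 1.6 units.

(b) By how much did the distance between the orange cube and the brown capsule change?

-0.7

Before: roughly 7.0 units apart; after: 6.3. That's 0.7 units closer together.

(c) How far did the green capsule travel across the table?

2.6

The green capsule moved from about (2.1, 6.5) to (4.7, 6.6), a distance of √(2.6² + 0.1²) ≈ 2.6.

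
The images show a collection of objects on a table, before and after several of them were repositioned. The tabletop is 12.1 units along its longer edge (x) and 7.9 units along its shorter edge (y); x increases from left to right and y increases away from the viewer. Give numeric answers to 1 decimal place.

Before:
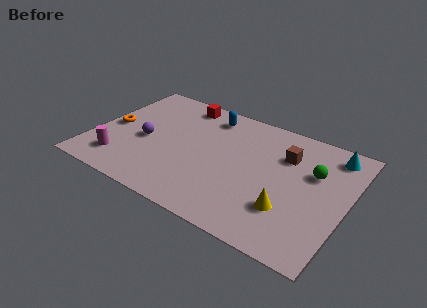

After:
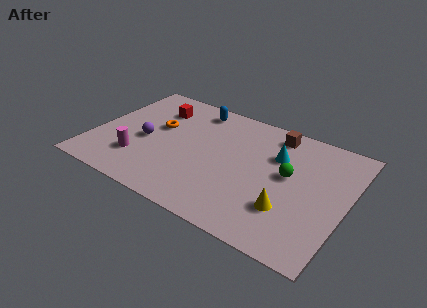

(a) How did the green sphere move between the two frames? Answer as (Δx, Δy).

(-1.1, -0.7)

The green sphere was at about (10.4, 5.1) and moved to about (9.3, 4.4).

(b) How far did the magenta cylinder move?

0.9

The magenta cylinder moved from about (1.6, 1.6) to (2.4, 2.1), a distance of √(0.8² + 0.5²) ≈ 0.9.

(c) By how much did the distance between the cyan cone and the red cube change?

-1.4

They were about 7.4 units apart before and 6.0 after — 1.4 units closer together.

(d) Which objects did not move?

the yellow cone and the purple sphere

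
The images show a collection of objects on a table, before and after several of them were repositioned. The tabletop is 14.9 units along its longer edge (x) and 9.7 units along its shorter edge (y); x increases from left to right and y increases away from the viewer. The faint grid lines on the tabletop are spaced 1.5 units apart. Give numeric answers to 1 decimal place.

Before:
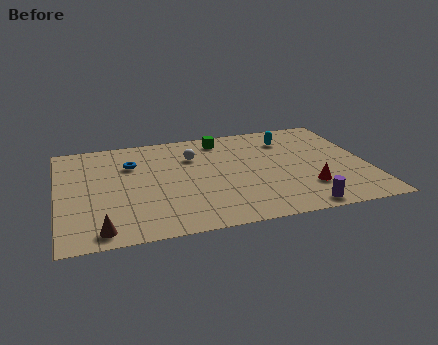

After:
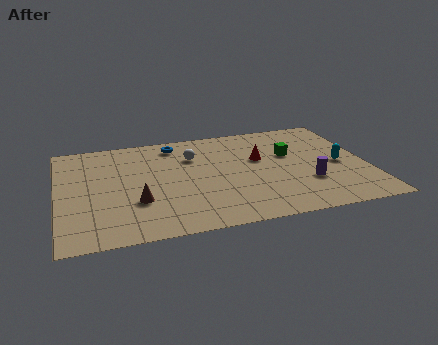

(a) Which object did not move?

the white sphere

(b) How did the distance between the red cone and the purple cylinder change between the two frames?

+1.7

They were about 1.8 units apart before and 3.5 after — 1.7 units further apart.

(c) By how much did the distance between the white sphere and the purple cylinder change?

-1.1

The distance was about 7.6 in the first image and 6.5 in the second, so they moved 1.1 units closer together.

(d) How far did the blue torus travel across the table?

2.7

The blue torus was near (3.6, 6.8) before and (5.8, 8.3) after, so it travelled √(2.2² + 1.5²) ≈ 2.7 units.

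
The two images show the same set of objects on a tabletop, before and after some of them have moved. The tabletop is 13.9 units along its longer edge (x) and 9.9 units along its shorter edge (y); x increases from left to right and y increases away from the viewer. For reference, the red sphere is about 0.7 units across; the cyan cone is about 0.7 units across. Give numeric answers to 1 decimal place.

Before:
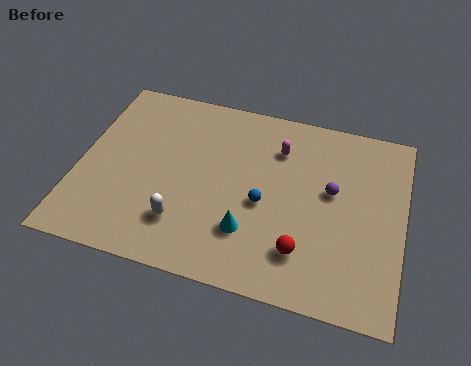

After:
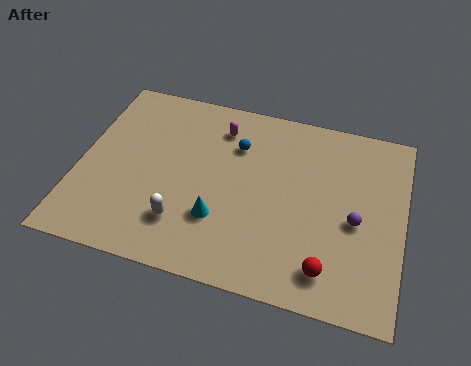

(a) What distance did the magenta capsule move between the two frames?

2.6

From (8.4, 7.4) to (5.8, 7.9), the magenta capsule covered √(2.6² + 0.5²) ≈ 2.6 units.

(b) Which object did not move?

the white capsule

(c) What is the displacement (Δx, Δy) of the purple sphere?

(1.1, -1.3)

From the two frames, the purple sphere sits at roughly (10.8, 5.7) before and (11.9, 4.4) after.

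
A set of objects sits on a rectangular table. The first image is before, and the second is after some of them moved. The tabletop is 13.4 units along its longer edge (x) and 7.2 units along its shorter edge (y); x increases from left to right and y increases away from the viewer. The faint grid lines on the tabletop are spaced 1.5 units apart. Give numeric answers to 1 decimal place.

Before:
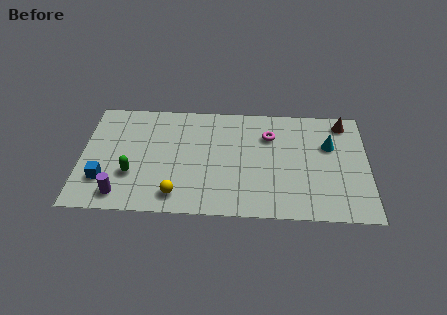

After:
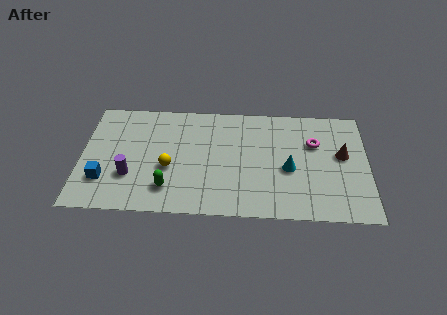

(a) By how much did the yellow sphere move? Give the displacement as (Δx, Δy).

(-0.4, 1.7)

The yellow sphere started near (4.5, 1.2) and ended near (4.1, 2.9).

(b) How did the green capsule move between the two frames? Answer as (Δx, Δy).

(1.7, -0.8)

The green capsule was at about (2.4, 2.4) and moved to about (4.1, 1.6).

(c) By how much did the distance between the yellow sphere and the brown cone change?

-1.1

They were about 9.3 units apart before and 8.2 after — 1.1 units closer together.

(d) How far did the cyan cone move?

2.5

The cyan cone moved from about (11.6, 4.7) to (9.7, 3.1), a distance of √(1.9² + 1.6²) ≈ 2.5.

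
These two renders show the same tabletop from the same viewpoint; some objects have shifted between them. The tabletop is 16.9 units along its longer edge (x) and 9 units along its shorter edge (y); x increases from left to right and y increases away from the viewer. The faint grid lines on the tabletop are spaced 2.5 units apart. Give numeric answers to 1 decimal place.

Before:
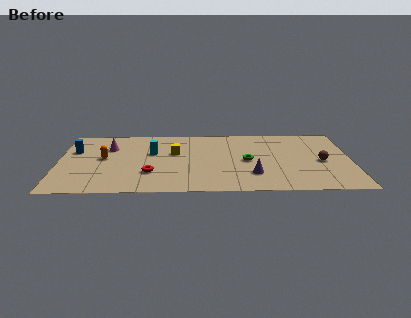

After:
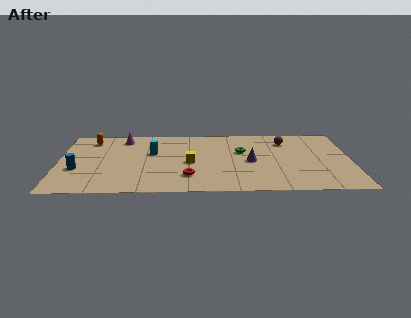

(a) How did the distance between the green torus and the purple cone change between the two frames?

-0.4

The distance was about 1.9 in the first image and 1.5 in the second, so they moved 0.4 units closer together.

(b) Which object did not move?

the cyan cylinder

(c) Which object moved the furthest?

the brown sphere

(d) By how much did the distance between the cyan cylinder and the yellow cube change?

+1.3

They were about 1.3 units apart before and 2.6 after — 1.3 units further apart.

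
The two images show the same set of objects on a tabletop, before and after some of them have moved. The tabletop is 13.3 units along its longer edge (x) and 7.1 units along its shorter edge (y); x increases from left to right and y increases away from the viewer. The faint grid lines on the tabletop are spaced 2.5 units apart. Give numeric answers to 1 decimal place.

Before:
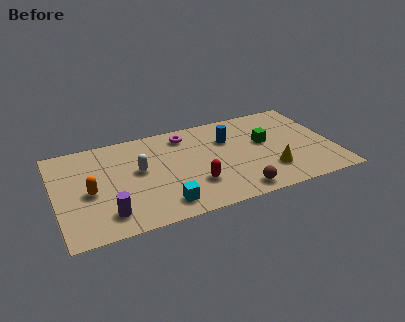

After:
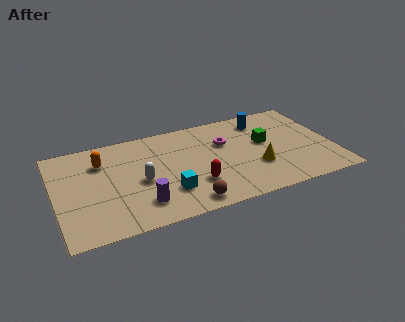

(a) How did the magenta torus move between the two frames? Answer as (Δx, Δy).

(1.8, -1.2)

From the two frames, the magenta torus sits at roughly (6.4, 5.9) before and (8.2, 4.7) after.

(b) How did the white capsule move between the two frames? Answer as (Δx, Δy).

(0.0, -0.8)

The white capsule started near (4.0, 4.0) and ended near (4.0, 3.2).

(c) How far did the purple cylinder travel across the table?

1.6

From (2.3, 1.4) to (3.9, 1.6), the purple cylinder covered √(1.6² + 0.2²) ≈ 1.6 units.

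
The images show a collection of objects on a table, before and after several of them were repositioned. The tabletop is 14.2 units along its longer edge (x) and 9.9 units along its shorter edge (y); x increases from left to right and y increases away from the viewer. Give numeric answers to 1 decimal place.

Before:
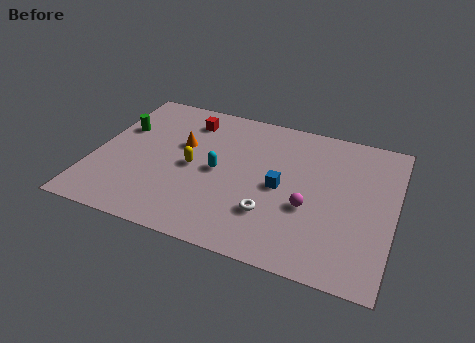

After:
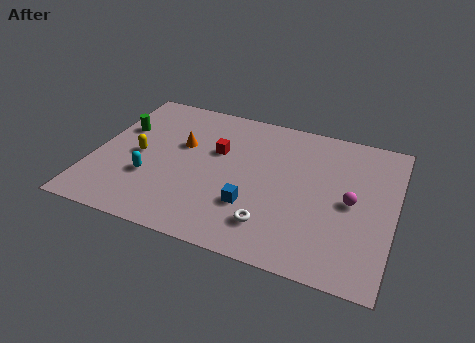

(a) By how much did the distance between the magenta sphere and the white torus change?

+2.4

Before: roughly 2.0 units apart; after: 4.4. That's 2.4 units further apart.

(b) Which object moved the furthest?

the cyan capsule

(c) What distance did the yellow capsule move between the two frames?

2.6

The yellow capsule moved from about (4.7, 4.7) to (2.1, 4.7), a distance of √(2.6² + 0.0²) ≈ 2.6.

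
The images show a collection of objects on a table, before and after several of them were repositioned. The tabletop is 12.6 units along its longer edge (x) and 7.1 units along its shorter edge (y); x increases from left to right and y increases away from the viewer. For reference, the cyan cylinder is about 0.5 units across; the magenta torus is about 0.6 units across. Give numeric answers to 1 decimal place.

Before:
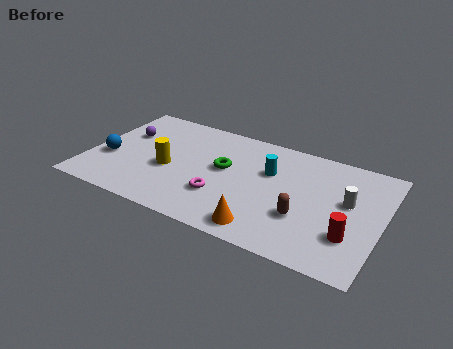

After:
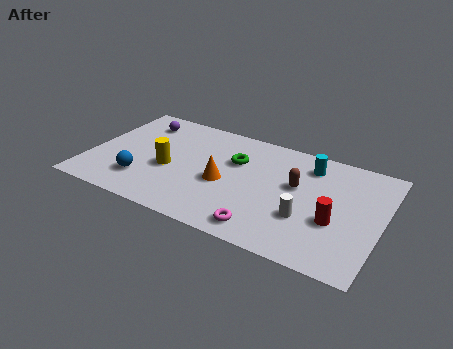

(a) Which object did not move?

the yellow cylinder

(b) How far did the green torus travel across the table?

0.8

From (5.8, 4.0) to (6.2, 4.7), the green torus covered √(0.4² + 0.7²) ≈ 0.8 units.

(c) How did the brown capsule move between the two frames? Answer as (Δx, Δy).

(-0.5, 1.8)

From the two frames, the brown capsule sits at roughly (9.4, 2.4) before and (8.9, 4.2) after.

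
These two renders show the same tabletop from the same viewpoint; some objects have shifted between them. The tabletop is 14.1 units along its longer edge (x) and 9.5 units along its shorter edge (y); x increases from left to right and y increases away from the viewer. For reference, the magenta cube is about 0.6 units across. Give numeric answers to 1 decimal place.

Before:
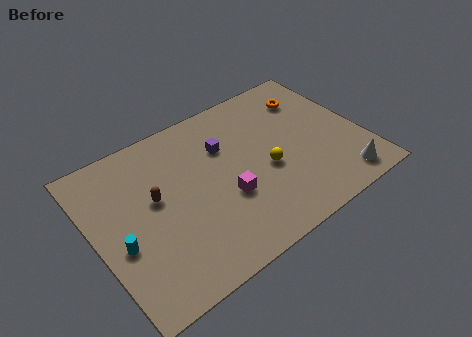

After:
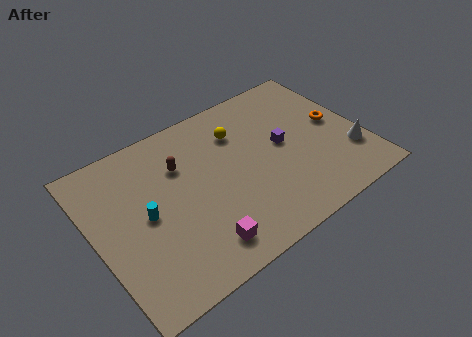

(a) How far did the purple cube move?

3.3

From (7.1, 6.5) to (10.0, 5.0), the purple cube covered √(2.9² + 1.5²) ≈ 3.3 units.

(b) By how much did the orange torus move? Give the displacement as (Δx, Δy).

(0.9, -2.3)

The orange torus started near (12.0, 7.3) and ended near (12.9, 5.0).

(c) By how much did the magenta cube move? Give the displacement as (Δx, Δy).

(-1.8, -1.9)

From the two frames, the magenta cube sits at roughly (6.6, 3.5) before and (4.8, 1.6) after.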